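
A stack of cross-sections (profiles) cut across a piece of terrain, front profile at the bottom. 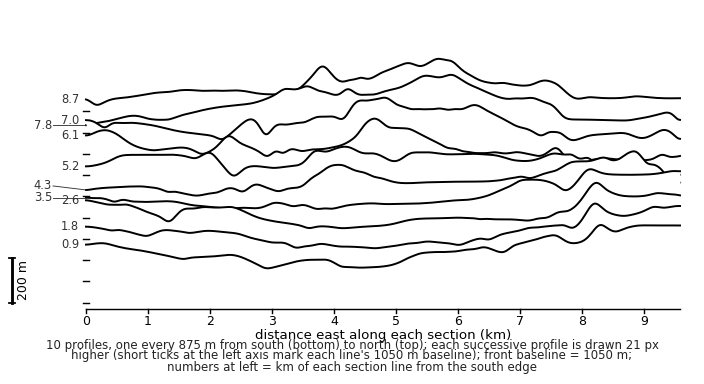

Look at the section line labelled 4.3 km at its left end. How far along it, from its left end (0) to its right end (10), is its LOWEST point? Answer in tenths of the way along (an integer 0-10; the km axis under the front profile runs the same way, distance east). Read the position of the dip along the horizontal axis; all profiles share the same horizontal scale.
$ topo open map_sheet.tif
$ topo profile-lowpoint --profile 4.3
2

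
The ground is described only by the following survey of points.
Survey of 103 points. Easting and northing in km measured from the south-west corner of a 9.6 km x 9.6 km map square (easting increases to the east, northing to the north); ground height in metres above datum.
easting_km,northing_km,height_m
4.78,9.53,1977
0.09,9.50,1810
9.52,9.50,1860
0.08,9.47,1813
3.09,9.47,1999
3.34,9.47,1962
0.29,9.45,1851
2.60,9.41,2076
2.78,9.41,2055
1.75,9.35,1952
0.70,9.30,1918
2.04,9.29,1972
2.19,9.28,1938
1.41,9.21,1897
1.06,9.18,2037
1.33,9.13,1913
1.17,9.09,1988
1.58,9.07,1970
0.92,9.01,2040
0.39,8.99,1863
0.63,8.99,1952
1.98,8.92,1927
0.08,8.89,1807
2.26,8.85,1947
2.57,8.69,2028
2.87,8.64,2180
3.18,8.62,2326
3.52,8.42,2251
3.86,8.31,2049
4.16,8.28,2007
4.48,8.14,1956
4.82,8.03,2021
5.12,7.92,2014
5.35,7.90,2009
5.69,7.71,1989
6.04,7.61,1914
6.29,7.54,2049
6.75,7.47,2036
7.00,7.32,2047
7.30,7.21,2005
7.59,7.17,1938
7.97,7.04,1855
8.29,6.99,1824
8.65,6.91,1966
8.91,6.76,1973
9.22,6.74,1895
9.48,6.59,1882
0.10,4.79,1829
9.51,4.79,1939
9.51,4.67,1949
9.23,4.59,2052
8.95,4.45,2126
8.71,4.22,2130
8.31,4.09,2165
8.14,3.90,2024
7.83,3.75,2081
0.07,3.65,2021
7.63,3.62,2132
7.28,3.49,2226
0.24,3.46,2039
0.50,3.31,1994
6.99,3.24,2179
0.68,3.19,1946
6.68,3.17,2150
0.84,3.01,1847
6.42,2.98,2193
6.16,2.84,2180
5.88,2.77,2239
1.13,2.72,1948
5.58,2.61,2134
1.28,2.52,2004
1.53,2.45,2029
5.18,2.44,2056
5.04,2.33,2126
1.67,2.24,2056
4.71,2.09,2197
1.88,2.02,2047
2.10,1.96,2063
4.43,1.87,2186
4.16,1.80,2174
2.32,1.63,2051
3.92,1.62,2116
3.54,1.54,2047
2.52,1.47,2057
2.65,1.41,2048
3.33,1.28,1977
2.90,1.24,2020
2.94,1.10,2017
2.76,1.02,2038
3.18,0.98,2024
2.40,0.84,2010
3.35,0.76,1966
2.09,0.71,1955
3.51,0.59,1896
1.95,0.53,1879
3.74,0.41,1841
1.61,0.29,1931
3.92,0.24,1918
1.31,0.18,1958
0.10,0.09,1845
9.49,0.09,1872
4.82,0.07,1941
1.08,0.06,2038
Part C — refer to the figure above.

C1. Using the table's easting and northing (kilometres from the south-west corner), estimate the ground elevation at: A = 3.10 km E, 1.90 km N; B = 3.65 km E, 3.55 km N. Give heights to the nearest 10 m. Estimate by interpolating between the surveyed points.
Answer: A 2060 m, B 2130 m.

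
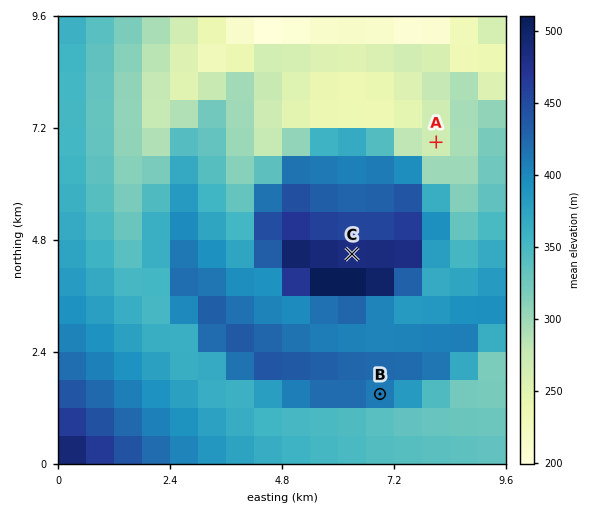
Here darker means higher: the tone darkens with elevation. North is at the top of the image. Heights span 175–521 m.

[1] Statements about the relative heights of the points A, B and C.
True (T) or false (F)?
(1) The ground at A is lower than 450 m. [T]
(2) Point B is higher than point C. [F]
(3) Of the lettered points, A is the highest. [F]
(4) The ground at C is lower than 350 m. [F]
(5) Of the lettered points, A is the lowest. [T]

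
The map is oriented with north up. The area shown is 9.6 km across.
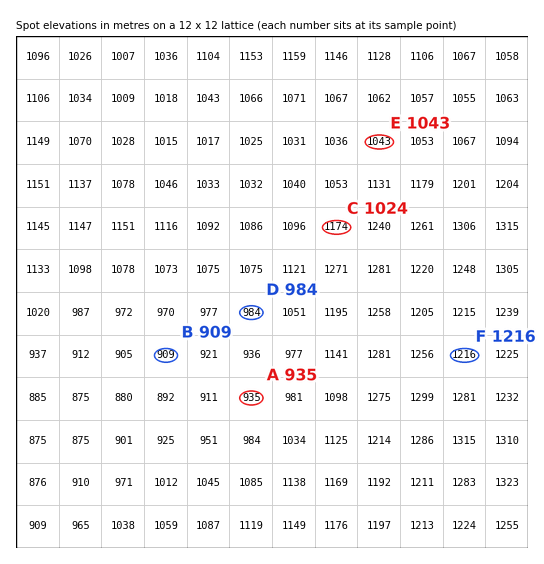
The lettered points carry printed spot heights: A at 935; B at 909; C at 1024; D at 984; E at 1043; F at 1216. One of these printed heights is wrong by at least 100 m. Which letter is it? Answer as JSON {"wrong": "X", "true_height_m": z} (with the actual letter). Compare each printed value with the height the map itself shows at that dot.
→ {"wrong": "C", "true_height_m": 1174}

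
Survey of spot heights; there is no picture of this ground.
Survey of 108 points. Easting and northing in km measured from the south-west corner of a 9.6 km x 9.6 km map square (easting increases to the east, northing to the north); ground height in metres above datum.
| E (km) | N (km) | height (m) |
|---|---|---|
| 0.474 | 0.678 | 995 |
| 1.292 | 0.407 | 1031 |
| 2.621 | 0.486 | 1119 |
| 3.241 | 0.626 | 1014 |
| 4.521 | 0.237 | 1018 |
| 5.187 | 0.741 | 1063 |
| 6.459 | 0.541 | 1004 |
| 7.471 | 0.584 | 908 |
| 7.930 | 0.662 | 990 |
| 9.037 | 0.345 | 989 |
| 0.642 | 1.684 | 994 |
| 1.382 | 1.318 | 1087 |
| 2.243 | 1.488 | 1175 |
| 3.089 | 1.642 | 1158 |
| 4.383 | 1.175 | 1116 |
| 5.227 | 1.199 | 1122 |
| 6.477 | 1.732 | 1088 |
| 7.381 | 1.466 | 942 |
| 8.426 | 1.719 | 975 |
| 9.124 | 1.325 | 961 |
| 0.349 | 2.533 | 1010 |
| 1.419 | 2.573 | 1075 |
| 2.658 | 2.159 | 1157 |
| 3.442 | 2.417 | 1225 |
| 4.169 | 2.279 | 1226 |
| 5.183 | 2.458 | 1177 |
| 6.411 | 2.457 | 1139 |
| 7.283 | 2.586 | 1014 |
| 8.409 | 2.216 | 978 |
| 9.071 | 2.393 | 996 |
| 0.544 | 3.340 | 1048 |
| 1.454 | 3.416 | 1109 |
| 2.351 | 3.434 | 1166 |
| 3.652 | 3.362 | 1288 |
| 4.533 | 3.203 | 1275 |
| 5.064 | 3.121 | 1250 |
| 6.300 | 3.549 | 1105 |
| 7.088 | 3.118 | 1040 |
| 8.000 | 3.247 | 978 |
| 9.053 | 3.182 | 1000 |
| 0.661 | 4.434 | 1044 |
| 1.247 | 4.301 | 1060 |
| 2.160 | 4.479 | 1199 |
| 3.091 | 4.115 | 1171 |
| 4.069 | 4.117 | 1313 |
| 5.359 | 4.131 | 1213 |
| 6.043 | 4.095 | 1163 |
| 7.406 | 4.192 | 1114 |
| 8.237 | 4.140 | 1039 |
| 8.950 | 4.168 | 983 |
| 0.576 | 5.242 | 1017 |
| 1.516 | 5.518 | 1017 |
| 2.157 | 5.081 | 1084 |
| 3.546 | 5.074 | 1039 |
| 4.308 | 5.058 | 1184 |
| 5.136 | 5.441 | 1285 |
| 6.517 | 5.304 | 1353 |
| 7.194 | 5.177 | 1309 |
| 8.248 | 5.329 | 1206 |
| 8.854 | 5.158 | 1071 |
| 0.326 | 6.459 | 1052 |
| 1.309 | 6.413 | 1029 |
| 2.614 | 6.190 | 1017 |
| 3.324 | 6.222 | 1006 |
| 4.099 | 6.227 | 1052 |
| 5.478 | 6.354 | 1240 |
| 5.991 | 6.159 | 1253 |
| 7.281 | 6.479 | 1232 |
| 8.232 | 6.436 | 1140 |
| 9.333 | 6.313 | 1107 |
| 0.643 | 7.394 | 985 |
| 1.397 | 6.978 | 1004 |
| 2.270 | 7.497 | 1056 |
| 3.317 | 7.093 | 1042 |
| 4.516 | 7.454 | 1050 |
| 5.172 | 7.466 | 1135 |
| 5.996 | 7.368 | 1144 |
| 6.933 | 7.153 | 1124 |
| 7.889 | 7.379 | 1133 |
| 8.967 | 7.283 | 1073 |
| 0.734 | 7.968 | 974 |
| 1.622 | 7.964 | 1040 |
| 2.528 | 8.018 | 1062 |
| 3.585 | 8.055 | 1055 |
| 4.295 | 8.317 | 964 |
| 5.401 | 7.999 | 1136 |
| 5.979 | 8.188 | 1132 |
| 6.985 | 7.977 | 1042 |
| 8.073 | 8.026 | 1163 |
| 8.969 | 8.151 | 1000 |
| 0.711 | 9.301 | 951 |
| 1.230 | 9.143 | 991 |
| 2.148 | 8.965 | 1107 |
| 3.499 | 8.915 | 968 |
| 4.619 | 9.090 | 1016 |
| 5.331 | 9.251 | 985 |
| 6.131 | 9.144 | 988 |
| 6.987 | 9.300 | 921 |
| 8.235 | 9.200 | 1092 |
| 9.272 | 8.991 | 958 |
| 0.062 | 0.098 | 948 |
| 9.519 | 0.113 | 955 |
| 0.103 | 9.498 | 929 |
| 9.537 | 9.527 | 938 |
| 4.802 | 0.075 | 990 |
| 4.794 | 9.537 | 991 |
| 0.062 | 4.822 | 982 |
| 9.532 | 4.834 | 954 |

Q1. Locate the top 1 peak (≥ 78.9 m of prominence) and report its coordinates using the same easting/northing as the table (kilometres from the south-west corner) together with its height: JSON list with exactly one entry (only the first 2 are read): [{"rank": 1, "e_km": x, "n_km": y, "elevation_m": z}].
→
[{"rank": 1, "e_km": 6.56, "n_km": 5.34, "elevation_m": 1354}]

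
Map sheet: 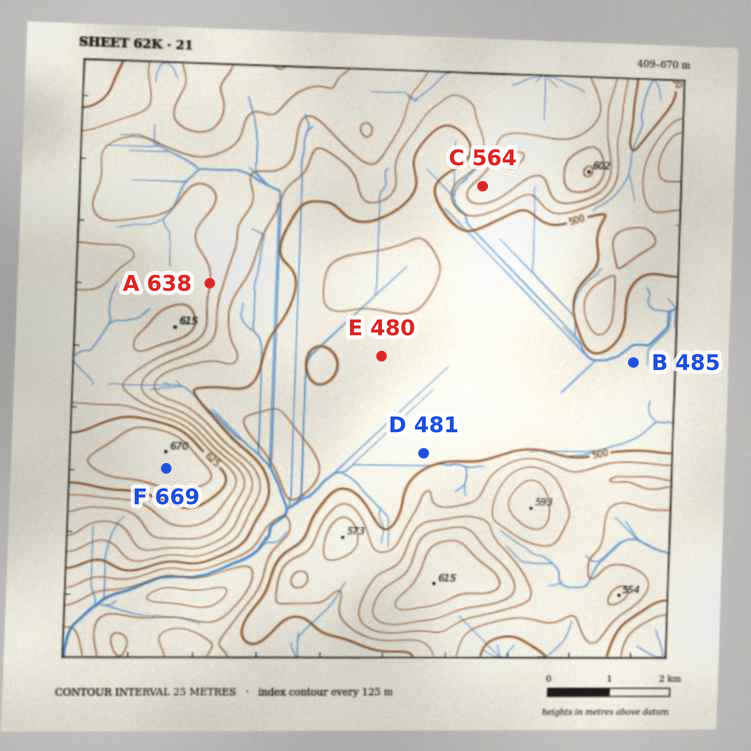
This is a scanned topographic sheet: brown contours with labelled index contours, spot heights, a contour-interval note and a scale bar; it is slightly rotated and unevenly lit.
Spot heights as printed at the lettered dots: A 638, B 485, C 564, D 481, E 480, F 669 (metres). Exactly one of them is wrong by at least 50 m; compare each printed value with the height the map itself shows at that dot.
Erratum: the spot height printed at A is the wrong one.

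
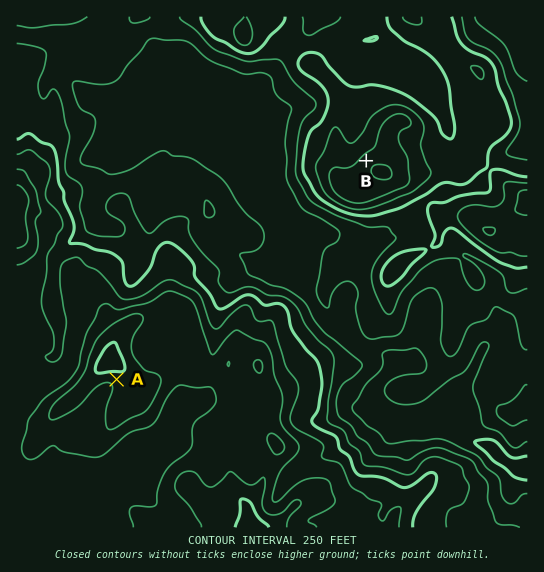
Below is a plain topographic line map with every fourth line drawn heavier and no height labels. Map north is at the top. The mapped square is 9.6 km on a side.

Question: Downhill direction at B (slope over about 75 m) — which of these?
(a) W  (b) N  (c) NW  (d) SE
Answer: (c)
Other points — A SW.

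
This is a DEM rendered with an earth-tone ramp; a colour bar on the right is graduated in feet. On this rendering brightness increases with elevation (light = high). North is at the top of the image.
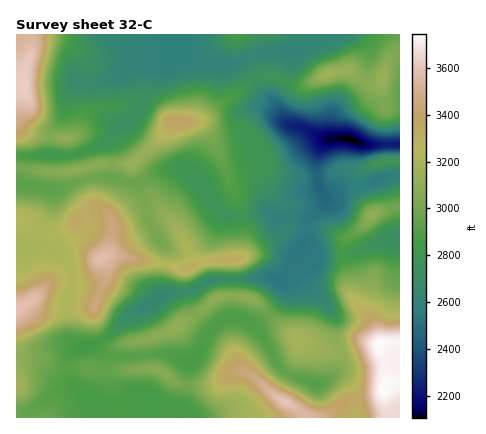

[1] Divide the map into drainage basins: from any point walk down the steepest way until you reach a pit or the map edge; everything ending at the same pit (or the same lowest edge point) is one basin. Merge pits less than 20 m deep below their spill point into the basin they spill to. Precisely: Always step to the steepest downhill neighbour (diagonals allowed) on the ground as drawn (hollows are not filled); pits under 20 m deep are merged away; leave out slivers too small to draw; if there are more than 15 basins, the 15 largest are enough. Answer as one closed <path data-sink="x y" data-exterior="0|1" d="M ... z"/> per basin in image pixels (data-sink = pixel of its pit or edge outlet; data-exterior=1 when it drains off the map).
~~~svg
<path data-sink="350 140" data-exterior="0" d="M400 34l-2 12-8 10-8 24-2 2-14 0-16-11-20 2-30 13-10-2-18-8-8 0-12 5-48 38-12 3-20 0-22 27-22 16-30-1-24 6-4-26-4-6-36-5-6-4-8-9 0 298 384 0 0-76-20 2-7-20-21-26-3-8 0-16-6-26 1-8 14-9 14-17 28-8z"/><path data-sink="176 34" data-exterior="1" d="M398 34l-366 0 0 16-7 18 0 18-9 2 0 32 8 9 6 4 36 5 4 6 4 26 24-6 30 1 22-16 22-27 20 0 12-3 48-38 12-5 8 0 18 8 10 2 30-13 20-2 16 11 14 0 2-2 8-24 8-10z"/><path data-sink="150 304" data-exterior="0" d="M118 255l-12 0-5 3 4 8 1 10-12 30 0 12 4 16 5 8 5 5 38-7 20-7 36-22 12-11 16-4 0-37-24 2-20 8-4 0z"/><path data-sink="400 238" data-exterior="1" d="M400 206l-28 8-14 17-14 9-1 6 6 28 1 20 23 30 7 20 20-2z"/>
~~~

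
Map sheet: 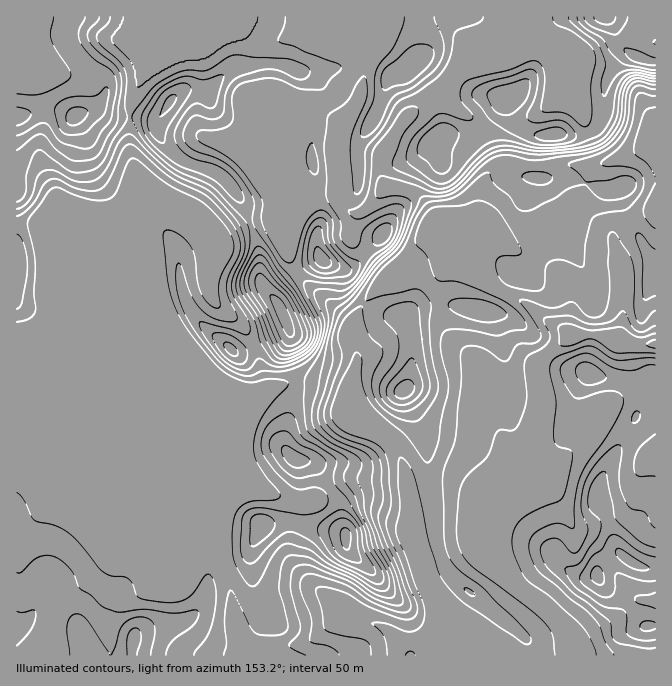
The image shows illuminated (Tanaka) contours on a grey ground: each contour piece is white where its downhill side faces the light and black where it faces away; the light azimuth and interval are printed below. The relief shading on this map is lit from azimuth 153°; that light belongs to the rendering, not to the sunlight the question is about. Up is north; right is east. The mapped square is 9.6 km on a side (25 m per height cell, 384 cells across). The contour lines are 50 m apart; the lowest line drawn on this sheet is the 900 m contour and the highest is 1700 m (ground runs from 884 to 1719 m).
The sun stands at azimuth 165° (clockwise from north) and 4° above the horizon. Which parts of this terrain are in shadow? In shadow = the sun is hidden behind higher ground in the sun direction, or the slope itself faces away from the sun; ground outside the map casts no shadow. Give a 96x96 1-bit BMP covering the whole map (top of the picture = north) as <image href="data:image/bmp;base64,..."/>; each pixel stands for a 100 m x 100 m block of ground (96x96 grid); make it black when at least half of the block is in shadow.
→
<image width="96" height="96" href="data:image/bmp;base64,Qk2+BAAAAAAAAD4AAAAoAAAAYAAAAGAAAAABAAEAAAAAAIAEAAATCwAAEwsAAAIAAAAAAAAA////AAAAAAAAAQAAB/wAAAAAAAAAP4AAB//wAAAAAAAAf4AAAD/8AAAAAAAAf8AAAA/+AAAEAAAAd+AAAA/8AAAOAHgAZ/8AAAf4AAA8AB8B5//gAAfwAAB8AA/B///wAAfgAAD4AA/B///wAAeAGAH4AA/h///4AAAAOAfwAA7w///4AAAAMB/wAAD4///4AAAAMD/gAAD////4AAABoH/AHgD/n//4AAAHwH+APwP/n//4AAAPwP+APw//H//4AAAPwP8Af7//H//wwAAPwP4H////H/+A4AAPwPwf////P/gB4AGPgPgf///+P+AB8A//AHAf///+P8AB///+AGA///5+P4AB///8AEA///5+PwAB///4AAA///x8PgAB///4AAA//fw4PgAB///wAAA///8wPAAB/w/wAAA///8AOAAB/g/gAAA///8AOAAB/AfAAAA///8AMAAD+AOAAAA///8AIAAD+B/8AAA///YAAAAD8H//AAAf//AAAAAD////AAAf/+AAAAAD////AAAf/+AAAAAD///+AAAf/+AAAAAD///+AAAP/+AAAAAD///8AAAH//AAAAAD///4AAAH//gAAAAD///4AAAH//wAAAAD///wAAAH//gAAAADv//xgAAH//AAAAADv//n4AAH8AAAAAADH//v8AAHwB4AAAAAD/jP8AAHh/8AAAAAAAAP8AAH//8AAAAAAAAP8AAH//8AAAAAAAAP4AAH//8AAAAB4AAP4AAB//8AAAAD8AAP4AAA//4AAAAH8AAPwAAB//4AAAAP8BAPwAAH//gAAAAf4DwPgAAP/HAAAAA/wHwP4AA8eDAAAAA/gPwP8B/4MAgAAAA/gfwP/f/wAAwAAAA/A/gP///gAAwAAAB/x/AP///AAAwAAAB//+AH//+AAA4AAAF//+AD+/8wAB8AAAN//+Bh8/94AA8AAAN///Pw8/74AA8AAAP////wb/7wAAOAAAP////4D/zgAAGAAAP////4D/zAAAOAAAP////+A/gAAAeAAAP/////A+AAAA8AAAf/////gYAAAA4AAAf/////gAAAAAYAAAf/////wAAAAAAAAAfz///f8AAAAAAAAAXh///P8AAAAAAAAAAB/v/P4AAAAeAAAAAB/v/PwAAAA/gAAAAD/flPAAD///wAAAAP/fAPAAD///4AAAB/+fAPwAAAA/4AAAD/+fBn8AAAAP4AAAD/+fBh+AAAADwAAAH/8fBg/AAAABAAAAD/8fBw/wAH/AAAAAB/8/h4f/gP/gAAADg/4/h4f/gP/gDDwHwD4/h8f/AP/gD/8HwD49g8f+AH/gD/+H4Dw5A+P8AH/AD/+H8Bw4A8H//n/gD//H/8AwA8D//z5wD//H/8AAA+B//75wD//3/+AAAfgH//x4D/////gH4f4D//hwD/////////8D//hwEf/////////D//hw8f/////////j//Bh8ef////////j//AB4ef/////+P/j/+AB4ePf////8P/h/+AAweAf//+fwP+A/8AAA="/>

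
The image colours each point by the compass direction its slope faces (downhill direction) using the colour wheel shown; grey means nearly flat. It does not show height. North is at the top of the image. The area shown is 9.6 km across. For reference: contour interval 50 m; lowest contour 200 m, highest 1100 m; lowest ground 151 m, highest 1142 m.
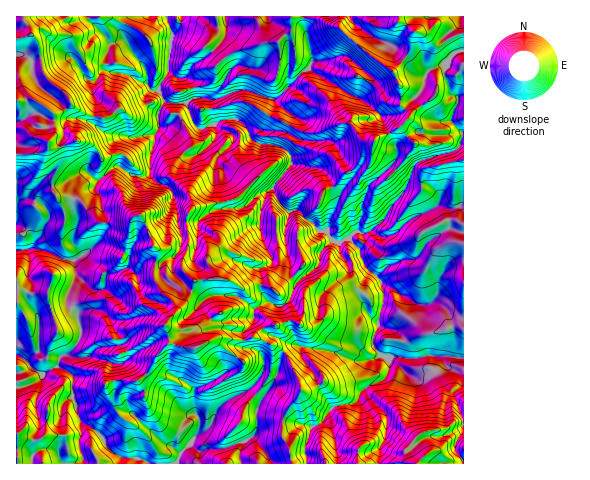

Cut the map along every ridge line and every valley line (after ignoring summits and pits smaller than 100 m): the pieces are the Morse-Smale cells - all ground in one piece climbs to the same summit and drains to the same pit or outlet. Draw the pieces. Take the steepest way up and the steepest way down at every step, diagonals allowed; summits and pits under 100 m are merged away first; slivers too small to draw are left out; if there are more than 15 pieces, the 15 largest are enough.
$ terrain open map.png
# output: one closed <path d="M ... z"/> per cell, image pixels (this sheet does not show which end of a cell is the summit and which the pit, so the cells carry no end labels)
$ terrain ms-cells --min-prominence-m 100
<path d="M463 16l-159 0-1 8 9 38-4 8-6 2-24 26-5 1 0 7-11 20-3 3-12 1 6 11 7 3 20 3 11 10 0 8-18 23 5 14 12 10 4-2 5 1 20 20 7 0 8 10 7 1 8-3 11 11 6 17 15 14 3 21-11 42 8 12 5 2 14-1 14 2 12-3 38 1 0-150-17 1-9-2 2-10-8-8-5-3-13 1-7-1 6-17 5-6 36-11 4-3 6-10z"/><path d="M215 124l2 9-3 6-12 12-8 5-5-1-16-19-11-6-3-4-4 8 0 9-5 14 0 16-3 3-14 0-11-8-6-2-18 14-10-8-6 2-8 14-1 9 8 3 18 22 28 0 9-6 5 0 7 13 5 16 4 5-3 28 8 15 6 4 7 9 0 8-10 11 4 9 0 9-13 13-5 12-10 11-14 5-5 5-8 14 0 4-14 12-6 11 7 5 5 11 10 9 10 3 17 1 5 5 27 0 7-12 11-13 18-14 8-18 13-9 17-8 11 12 16-25 5-21 11-10 6-1 32 6 27 10 8 0 15-5-7-12 11-42 0-12-5-12-13-11-5-12-17 4-4-6-1-10-6-3-13 12-2 13-19 16-4-1-5-6 0-11-4-18 1-21-22 0-5-4 6-27-10 4-13 10-11 1-2-1-7-24 1-12-7-10 0-3 15-14 1-8z"/><path d="M302 16l-214 1 22 26-3 10 1 17-5 1-11 13 0 7 3 8-2 24 15 11 21 3 25-2 5-9 3 4 11 6 19 20 10-5 12-12 3-6-2-9 6 5 8 3 4 4 0 5-15 14-1 6 7 10-1 12 7 24 2 1 11-1 13-10 10-4-6 27 5 4 22 0-1 21 4 18 0 11 8 7 20-16 2-13 12-13-6-8-7 0-20-20-5-1-4 2-12-10-5-14 18-23 0-8-11-10-20-3-7-3-6-11 12-1 3-3 11-20 0-7 5-1 24-26 6-2 4-8z"/><path d="M88 16l-72 1 0 136 24-1 6-2 3-4 8 18 0 7-5 8 0 8 7 11 14-1 5-18 6-7 4 0 10 8 18-14 6 2 11 8 14 0 3-3 0-16 5-14-1-8-15 2-26-2-10-3-10-9 2-24-3-8 0-7 11-13 5-1-1-17 3-10z"/><path d="M75 198l-2 1 0 11 4 8 0 9-5 15 9 14-7 4 2 18-9 16-1 7 11 13 13-5 14 3 16 25-2 8-22 3-12 10-22-2-5 11 16 9-1 21 5 8 3 16 15 8 5-10 14-12 0-4 8-14 5-5 14-5 10-11 5-12 13-13 0-9-4-9 11-14-4-10-10-8-8-15 3-28-4-5-5-16-7-13-5 0-9 6-28 0-17-20z"/><path d="M433 356l-19 3-14-2-11 1 0 12-6 10-16 7-13 16-22 5-11 15-10 4-6 18 1 18 157 1 1-106z"/><path d="M298 345l-6 1-11 10-5 21-20 34 0 20-3 6 11 14 7 13 35 0-1-19 6-18 10-4 11-15 25-7 3-8 7-6 16-7 6-10 0-10-7-4-17 5-8 0-22-9z"/><path d="M34 248l-18 3 0 104 9 4 7 9 11 6 13-7 3-9 9-4 6-6 6-11 1-7-3-16-12-13 1-7 9-16-2-16z"/><path d="M60 367l-8 1-19 16-17 4 0 45 8 5 10 3 6-1 6-5 18 0 4 18 3 3 7 2 13-2 3-2-3-7 0-13 3-4-14-9-3-16-5-8 1-21z"/><path d="M249 390l-17 8-13 9-8 18-12 9-17 18-6 12 94-1-6-12-11-14 3-6 0-20 4-11z"/><path d="M48 146l-2 4-6 2-24 2 0 49 9-4 13 3 11 12 0 6-17 28 42 13 7-6-9-13 5-15-4-28-5-2-9 1-6-6-1-13 5-8 0-7z"/><path d="M95 430l-4 4 0 13 3 7-12 4-8-1-6-4-4-18-18 0-6 5-6 1-10-3-7-4-1 29 132 0-5-4-17-1-10-3-10-9-5-11z"/><path d="M463 138l-5 10-4 3-36 11-5 6-6 17 7 1 13-1 5 3 8 8-2 10 9 2 16-2z"/><path d="M94 309l-10 1-6 4 3 20-7 14-8 8 18 2 12-10 19-2 5-3 0-6-12-21-4-4z"/><path d="M29 199l-8 1-5 4 1 46 15-2 17-28-3-11-6-6z"/>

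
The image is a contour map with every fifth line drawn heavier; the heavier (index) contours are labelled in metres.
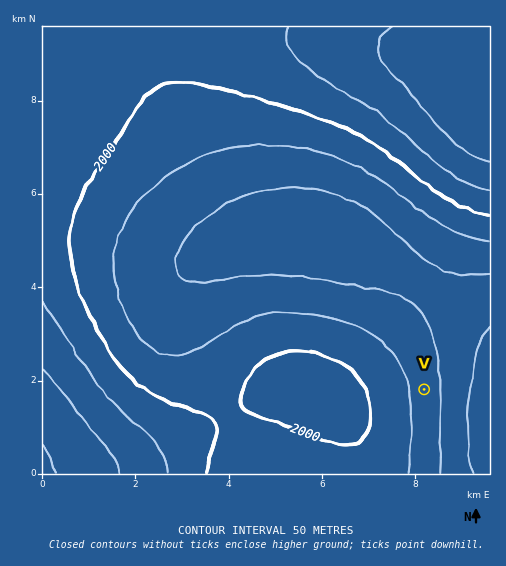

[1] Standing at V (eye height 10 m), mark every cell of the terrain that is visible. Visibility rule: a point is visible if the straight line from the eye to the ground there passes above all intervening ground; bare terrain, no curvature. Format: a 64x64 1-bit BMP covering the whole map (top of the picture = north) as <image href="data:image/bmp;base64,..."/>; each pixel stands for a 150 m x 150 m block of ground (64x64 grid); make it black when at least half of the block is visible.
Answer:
<image width="64" height="64" href="data:image/bmp;base64,Qk0+AgAAAAAAAD4AAAAoAAAAQAAAAEAAAAABAAEAAAAAAAACAAATCwAAEwsAAAIAAAAAAAAA////AAAAAAAAAAAAAAAD/wAAAAAAAAP/AAAAAAAAB/8AAAAAAAAH/wAAAAAAAA//AAAAAAAAH/8AAAAAAAAf/wAAAAAAAD//AAAAAAAAP/8AAAAAAAB//wAAAAAAAH//AAAAAAAAf/8AAAAAAAB//wAAAAAAAH//AAAAAAAAP/8AAAAAAAAf/wAAAAAAAA//AAAAAAAAB/8AAAAAAAAD/wAAAAAAAAP/AAAAAAAAA/8AAAAAAAAD/wAAAAAAAAP/AAAAAAAAA/8AAAAAAAAH/wAAAAAAAAf/AAAAAAAAB/8AAAAAAAAH/wAAAAAAAA//AAAAAAAAD/8AAAAAAAAf/wAAAAAAAB//AAAAAAAAP/8AAAAAAAA//wAAAAAAAH//AAAAAAAA//8AAAAAAAD//wAAAAAAAf//AAAAAAAD//8AAAAAAAf//wAAAAAAD///AAAAAAAf//8AAAAAAD///wAAAAAAf///AAAAAAH///8AAAAAA////wAAAAAH////AAAAAB////8AAAAAP////wAAAAD////8AAAAAf////AAAAAD////wAAAAAf///8AAAAAD////gAAAAAf///8AAAAAD////gAAAAAf///4AAAAAD///+AAAAAAD//+AAAAAAAAAAAAAAAAAAAAAAAAAAAAAAAAAAAAAAAAAAAAAAAAAAAAAAAAA=="/>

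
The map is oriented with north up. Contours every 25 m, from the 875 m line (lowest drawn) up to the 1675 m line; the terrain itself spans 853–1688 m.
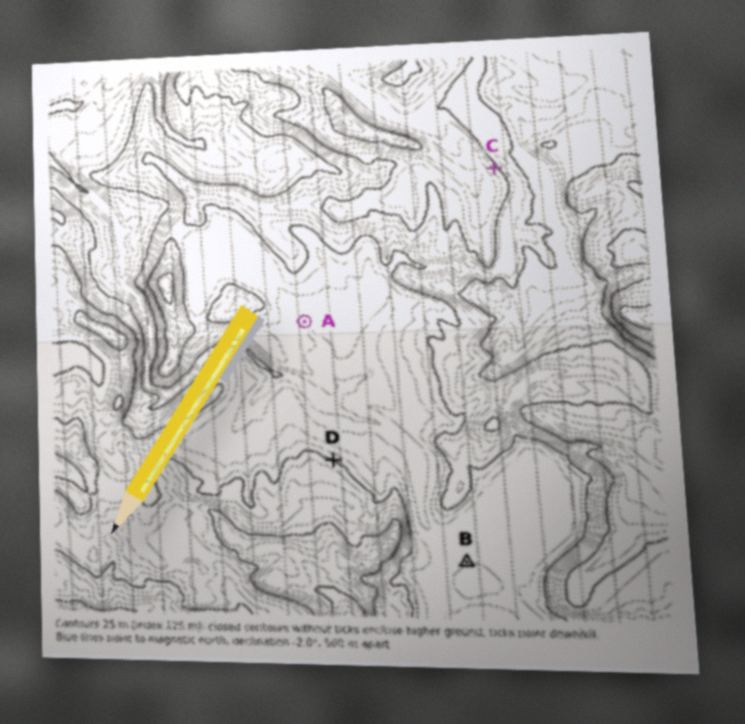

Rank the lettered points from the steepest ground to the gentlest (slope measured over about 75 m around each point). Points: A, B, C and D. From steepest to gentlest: C D B A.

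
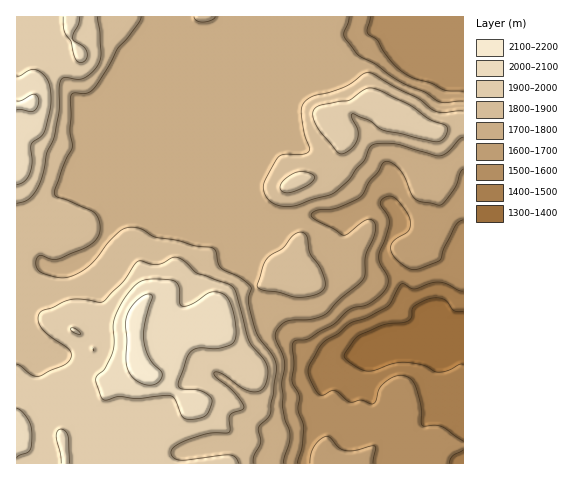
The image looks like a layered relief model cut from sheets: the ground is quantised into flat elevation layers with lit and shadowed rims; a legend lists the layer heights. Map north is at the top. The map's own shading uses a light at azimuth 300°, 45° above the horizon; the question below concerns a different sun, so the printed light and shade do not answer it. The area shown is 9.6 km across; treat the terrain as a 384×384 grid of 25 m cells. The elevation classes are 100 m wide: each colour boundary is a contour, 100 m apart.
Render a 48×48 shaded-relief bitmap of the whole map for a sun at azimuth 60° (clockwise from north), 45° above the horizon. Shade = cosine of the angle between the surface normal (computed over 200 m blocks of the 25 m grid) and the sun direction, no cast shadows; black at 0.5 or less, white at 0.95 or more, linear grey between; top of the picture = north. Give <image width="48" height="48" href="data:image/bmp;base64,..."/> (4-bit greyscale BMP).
<image width="48" height="48" href="data:image/bmp;base64,Qk32BAAAAAAAAHYAAAAoAAAAMAAAADAAAAABAAQAAAAAAIAEAAATCwAAEwsAABAAAAAAAAAAAAAAABEREQAiIiIAMzMzAERERABVVVUAZmZmAHd3dwCIiIgAmZmZAKqqqgC7u7sAzMzMAN3d3QDu7u4A////AHiGSKqHdniHd3d4m7qJqoVZqYiYiYd4d3iVSLmHdniHd3eIiZmZq5ZpmHiJmYd3d4mVWah3d3d2Zmd2Z6upu7h4mHeImYd3iKuVaqh3d3dlVVVVebqpvLl4mHh4mYd4mbuniYd3d3dlMzRXmYiKvLl4mYiHiJiJmbuXiHZnZVZkIkaJl3ib3bmIqoh2aJqYiKqHd2VFVDRDI2iqmZms3LqYqohkWKuXd5mHdlQ1VCIjV4m7unWM3MyomYhkabuWd5mHZlRGUxFHmZq7lSSt3cyomZhlesuXd7qHZmVWQQOKqqqoQjfN3cuYmal2eruYd6l3dlRVMCi7qql0M2re7cqpmqmHiaqYd5h3ZTJmIErKiZdDRpzv7amZiZiIiZmYdndlQgOHIFu5eHVEaM7u64eHeId3iIiHZXZTEDemEFq4d3ZWe+7suFZlaHZ3d3d3ZmVDJIqUAFqpd3Zmnf7JhUVVZ1VmVXd3Z2VFV6qEAFqph3Zmrv2XZEVWdkRVV4iGVWZneJmFEEmpiHZXv/t2VEVnhkRWeYh0IneHeImGMTeZmYZp39llRFVohlVomGZCEJmIiImGQzaau6h63shVRFZ5l2aJpkRCELqZmIiHUzaaq7mrzbdURWiqmHictTRCEbuYh3d3U0eZmrq8y5U0Z4m7mInNkiRDNLqHd3dmVFiYiru8unU1eZq7l4vbMDZmd6l2Z3dmVGmYirqruXVWeJqqh4q3E3iIiKl1Zmd2VXqpm7qqqHZmVpqqh3moVoiImallZniIZpqqqqmZh3d2Zpu6l2mqh2ZomZh2eImZiJqqmYh3d3d3d5u6l2i7lkRXmXeHiZmZmYiZh3d3d3d1VomYd2i8hSNXiGiYiZmZmHd3Znd3d3YwE1VEVnm5YgNXiGiZmZmZl2eHd4d3d3QAE0Q0VnmXMBRniGiqmZmZhniHeHd3d2IBRmZmd4mGMSVniImqqZiHd3d3d3d3d2MjRniHeJiHQTZ3iau7qYd3d3d3d3d3d2VEV4mHiYiHMkZnibvLqXiYd3d3d3d3dlVVaJh2Z4mWM0RFeKuqqZqYd3d3d3d3dlVniXUyRol0IiEUeJiKqqqXd3d3d3d3dlV4l0IAN6lSEAAmiWaLy7qHd3d3d3d3dlZ5hRACaqcxESR5qVaby7l3d3d3d3d3d2Z5hAAVmoUzNXq7ulaczLh3d3d3d3d3d2Z5gwBIqWVVab3bmXet3ad3d3d3d3d3d3d4dCNomGVorN7rmXi962V4d3d3d3d3d3d3dlZ3d2ebzd7sqWe9xzWJh3d3d3d3d3d3d3iHZVe97tzLqmisoyaJl3d3d3d3d3d3d3d3dlje7cqZmHiqY0eamHd3d3d3d3d3d3d3dnre25iIiIiYU1m7qHd3d3d3d3d3d3ZmeKzMqYh3iHeHVHrMmId3d3d3d3d3d2Vnisy6mHd3d3d2VYvKiIh3d3Znd3d3d3Vpq7qZiHd3d3d2Vou5eJh3dkRWZmZ3d3Z5mqmIiHd3eHd2Vou4Z4mIZBJFVVeHd3Z4iamYiHd3iA=="/>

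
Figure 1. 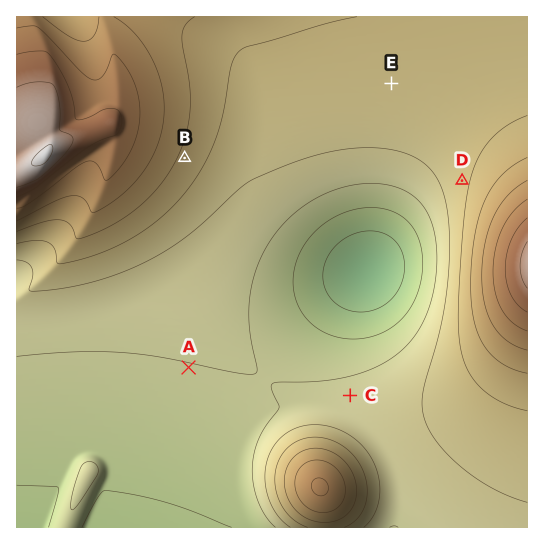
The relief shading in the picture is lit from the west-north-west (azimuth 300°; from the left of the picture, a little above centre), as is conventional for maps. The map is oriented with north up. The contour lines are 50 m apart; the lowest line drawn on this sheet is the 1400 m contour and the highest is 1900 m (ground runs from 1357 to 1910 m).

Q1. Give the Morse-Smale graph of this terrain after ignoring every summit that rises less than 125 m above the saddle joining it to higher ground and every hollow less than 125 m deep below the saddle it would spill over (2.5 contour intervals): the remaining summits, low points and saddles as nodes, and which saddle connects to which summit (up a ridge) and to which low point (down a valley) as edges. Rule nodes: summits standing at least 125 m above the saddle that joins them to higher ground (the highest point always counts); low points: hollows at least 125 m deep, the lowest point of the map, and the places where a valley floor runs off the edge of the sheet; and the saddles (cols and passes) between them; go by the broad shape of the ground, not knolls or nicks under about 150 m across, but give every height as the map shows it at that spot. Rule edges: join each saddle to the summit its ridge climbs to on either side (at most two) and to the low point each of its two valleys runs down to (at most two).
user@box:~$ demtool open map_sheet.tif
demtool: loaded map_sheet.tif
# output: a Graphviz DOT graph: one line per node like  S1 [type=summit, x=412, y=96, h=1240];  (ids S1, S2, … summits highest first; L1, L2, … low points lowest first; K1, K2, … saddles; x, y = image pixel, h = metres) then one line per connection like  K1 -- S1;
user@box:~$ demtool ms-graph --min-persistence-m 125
graph terrain {
  S1 [type=summit, x=46, y=154, h=1910];
  S2 [type=summit, x=527, y=265, h=1869];
  S3 [type=summit, x=319, y=487, h=1757];
  L1 [type=low, x=366, y=271, h=1357];
  K1 [type=saddle, x=383, y=450, h=1527];
  K2 [type=saddle, x=263, y=378, h=1500];
  K1 -- S2;
  K1 -- S3;
  K1 -- L1;
  K2 -- S1;
  K2 -- S3;
  K2 -- L1;
}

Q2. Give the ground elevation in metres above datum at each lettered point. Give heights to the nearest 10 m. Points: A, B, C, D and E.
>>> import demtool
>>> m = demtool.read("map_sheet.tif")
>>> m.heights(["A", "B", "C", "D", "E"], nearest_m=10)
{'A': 1500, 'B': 1640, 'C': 1510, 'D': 1590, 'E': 1580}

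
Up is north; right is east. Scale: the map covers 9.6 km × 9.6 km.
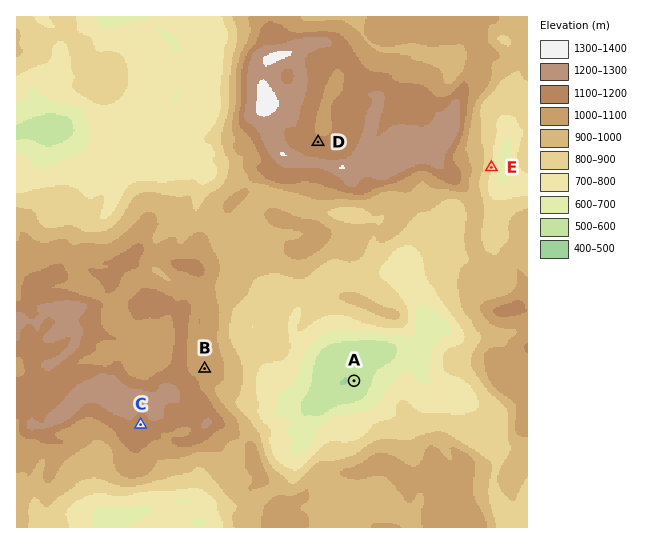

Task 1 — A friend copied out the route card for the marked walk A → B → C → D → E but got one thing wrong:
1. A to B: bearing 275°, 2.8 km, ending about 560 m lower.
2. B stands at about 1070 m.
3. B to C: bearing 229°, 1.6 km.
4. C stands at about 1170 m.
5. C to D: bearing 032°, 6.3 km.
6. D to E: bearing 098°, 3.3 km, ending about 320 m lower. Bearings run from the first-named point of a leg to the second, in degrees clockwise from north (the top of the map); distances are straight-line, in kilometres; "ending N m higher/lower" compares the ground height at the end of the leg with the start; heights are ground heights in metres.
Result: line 1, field sense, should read higher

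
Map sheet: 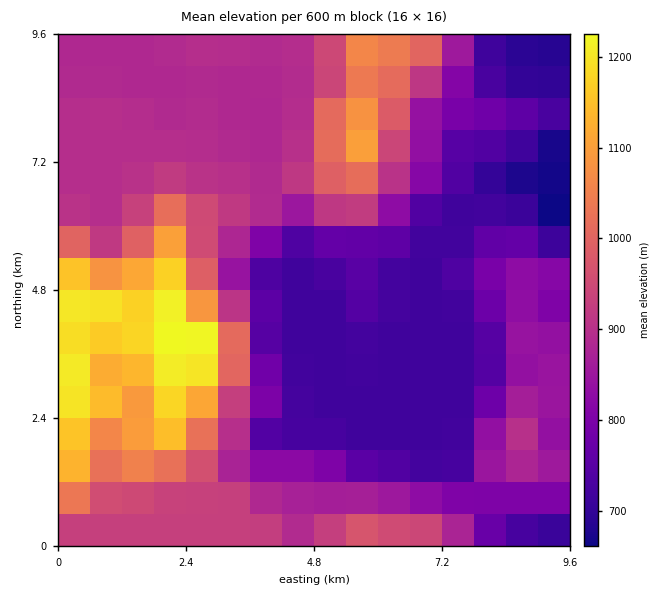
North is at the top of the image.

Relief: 630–1250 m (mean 880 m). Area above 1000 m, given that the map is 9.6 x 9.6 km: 16.6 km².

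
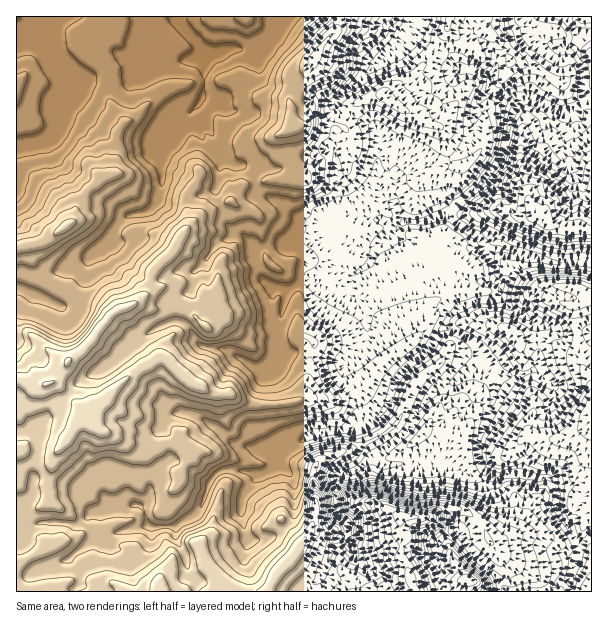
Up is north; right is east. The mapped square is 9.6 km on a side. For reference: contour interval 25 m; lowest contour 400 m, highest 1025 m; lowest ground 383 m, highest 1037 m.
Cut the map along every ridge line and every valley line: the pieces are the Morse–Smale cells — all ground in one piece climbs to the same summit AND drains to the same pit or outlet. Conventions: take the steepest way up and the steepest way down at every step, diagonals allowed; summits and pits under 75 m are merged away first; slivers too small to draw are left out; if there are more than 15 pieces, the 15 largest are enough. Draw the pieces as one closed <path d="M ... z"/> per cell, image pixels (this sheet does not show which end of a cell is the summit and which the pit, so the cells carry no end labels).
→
<path d="M591 16l-174 0-5 13-8 10-64 57-6 8 4 10-4 39 2 27 4 14 0 12 3 6 7 4 33 4 15 8-20 19-25-1-12-11-18-11-15-2-14-8-10-10-23-10-7-12-12 4-7 6-4 8-11 6 4 6 4 13 6 7 8 2 6 6 12 36 9 8 19 6-10 36 0 29 10 0 15-5 36 11 12-1 11-12 5-10 0-15-11-25 6 2 45-8 43-14 14 0 12 4 18-2 6 4 0 9-5 5-25 4-14 8-8 8-16 27-32 29-6 10-6 20-6 9-16 12 13 28-23 17-12 4-7 5-1 28 2 8 10 9 0 10-14 8-6 21-9 16-12 11 1 2 284-1 0-52-2-1-12 8-22-37 2-12-6-17-3-2-13 0-14-4-28 1-8-3-5-5-3-8 2-22 13-35 1-25 28-3 9-2 5-9 2-25-2-12-2-3 14 3 12 8 32-2 0-71-43 1-10-4-24-4-15-6-11 4-12-17-18-11-9-9 4-8 30-27 15-19 7-20 6-28 10-15 9 0 27 14 12 0 5-2 12-12 5 3z"/><path d="M221 206l-24 12-13 13-10 20-22 19-4 21-11 11-17 6-9 6-12-12-18-8-12 12-7 1-15-7-17-5-9-6-5 1 1 245 3 0 7-9 11-3 30 0 9 3 15-14 15-1 6-3 12 0 6-3 12 0 7-7 1-18 19-21-4-9 0-13-3-6 0-9 5-8 14-2 19 6 15 9 15 15 20 4 10 6 18 0 33-18 41-6 18-6 11-9 6-9 6-20 6-10 32-29 16-27 8-8 14-8 10-2 12 0 8-7 0-9-6-4-18 2-12-4-14 0-43 14-50 8 10 23 0 15-5 10-11 12-12 1-36-11-15 5-10 0 0-29 10-36-16-4-12-10-12-36-6-6-8-2-6-7-4-13z"/><path d="M365 426l-53 8-34 19 0 8 16 19 1 33-5 11-14 11-12 5-15 0-5-12-3-12 0-13 3-9 14-20-24-5-13 1-10 10-9 26-8 11-12 5-5 4-25 2-5-4-6 4-25 4-14 6-6 0-19 14-7 6 10 12 0 12-6 9 232 1 13-13 9-16 6-21 14-8 0-10-10-9-2-8 1-28 7-5 12-4 23-17z"/><path d="M177 16l-160 0-1 22 20-1 18 26 13 14 6 13 50 38 21 10 20 0 0 3-4 12 2 23 2 2 13 3 20 13 6 0 12-6 2 12 5 5 9-5 4-8 7-6 10-2 2-4-1-4-10-10-7 0-8-5-18-30-6-18-5-6 0-5 4-5 22 1 20-8 13-16 0-14-6-8-12-3-12 0-9 5-12 0-21-24z"/><path d="M72 90l-11 17-5 24-14 11-26 5 0 99 5 1 9-3 1 14 11 17 12 8 14 3 12 8 6-19 2-14 21-19 5-12 7-9 7-5 21-5 9-10 4-12-2-36 4-15-20 0-21-10z"/><path d="M182 412l-14 2-4 3-1 14 3 6 0 13 4 9-19 21-1 18-7 7-12 0-6 3-12 0-6 3-15 1-15 14-9-3-30 0-11 3-7 9-4 1 1 56 57 0 6-10 0-12-10-12 7-6 13-11 26-9 25-4 6-4 5 4 25-2 5-4 12-5 8-11 6-20 6-10 13-7 31 5-14 20-3 9 0 13 8 24 15 0 9-4 17-12 5-11 0-25-3-11-14-16 0-8-17-1-10-6-17-2-27-23z"/><path d="M587 98l-12 12-5 2-16-2-23-12-9 0-8 12-4 12-4 19-7 20-15 19-34 33 9 11 18 11 12 17 11-4 15 6 24 4 10 4 43-2 0-158z"/><path d="M539 324l-4 0 3 14 0 21-4 10-19 7-21 1-1 25-13 35-2 22 3 8 5 5 8 3 28-1 14 4 13 0 9 19-2 12 23 38 13-10 0-204-32 1z"/><path d="M416 16l-76 1-3 12-15 16-9 18-18 15-6 14 0 42 3 9 0 13 10 23-20 2-13-1-15 3 7 11 23 10 10 10 14 8 15 2 34 23 21 0 20-19-15-8-8 0-6-3-15 0-11-5-3-6 0-12-4-14-2-31 4-35-4-10 8-10 62-55 11-16z"/><path d="M339 16l-63 0 0 8-5 11-18 18 5 7 0 14-5 7-13 11-15 6-22-1-3 2-1 8 5 6 7 21 13 22 6 7 6 3 7 0 10 10 2 6 14-2 13 1 20-2-10-23 0-13-3-9 0-42 6-14 18-15 9-18 15-16 3-6z"/><path d="M162 176l-4 25-12 11-14 2-9 4-9 12-5 12-21 19-2 14-6 18 19 9 11 12 27-12 11-11 4-21 22-19 10-20 13-13 23-12-5-18-3 4-15 2-17-12z"/><path d="M36 37l-20 2 1 107 25-4 14-11 5-24 12-18-6-12-13-14z"/><path d="M275 16l-96 0-1 2 8 12 21 24 12 0 9-5 12 0 6 3 8 0 4-3 13-14 5-11z"/><path d="M30 244l-14 4 0 40 46 19 7-1 10-10 0-3-11-7-23-8-14-20z"/>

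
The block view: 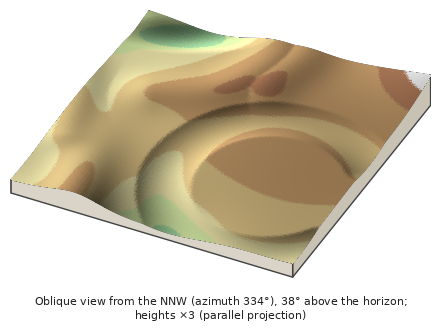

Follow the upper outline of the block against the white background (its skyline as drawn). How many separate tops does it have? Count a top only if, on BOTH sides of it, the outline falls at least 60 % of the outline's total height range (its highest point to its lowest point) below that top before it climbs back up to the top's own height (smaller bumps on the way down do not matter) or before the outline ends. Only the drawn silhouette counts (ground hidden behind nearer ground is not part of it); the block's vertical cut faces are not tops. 0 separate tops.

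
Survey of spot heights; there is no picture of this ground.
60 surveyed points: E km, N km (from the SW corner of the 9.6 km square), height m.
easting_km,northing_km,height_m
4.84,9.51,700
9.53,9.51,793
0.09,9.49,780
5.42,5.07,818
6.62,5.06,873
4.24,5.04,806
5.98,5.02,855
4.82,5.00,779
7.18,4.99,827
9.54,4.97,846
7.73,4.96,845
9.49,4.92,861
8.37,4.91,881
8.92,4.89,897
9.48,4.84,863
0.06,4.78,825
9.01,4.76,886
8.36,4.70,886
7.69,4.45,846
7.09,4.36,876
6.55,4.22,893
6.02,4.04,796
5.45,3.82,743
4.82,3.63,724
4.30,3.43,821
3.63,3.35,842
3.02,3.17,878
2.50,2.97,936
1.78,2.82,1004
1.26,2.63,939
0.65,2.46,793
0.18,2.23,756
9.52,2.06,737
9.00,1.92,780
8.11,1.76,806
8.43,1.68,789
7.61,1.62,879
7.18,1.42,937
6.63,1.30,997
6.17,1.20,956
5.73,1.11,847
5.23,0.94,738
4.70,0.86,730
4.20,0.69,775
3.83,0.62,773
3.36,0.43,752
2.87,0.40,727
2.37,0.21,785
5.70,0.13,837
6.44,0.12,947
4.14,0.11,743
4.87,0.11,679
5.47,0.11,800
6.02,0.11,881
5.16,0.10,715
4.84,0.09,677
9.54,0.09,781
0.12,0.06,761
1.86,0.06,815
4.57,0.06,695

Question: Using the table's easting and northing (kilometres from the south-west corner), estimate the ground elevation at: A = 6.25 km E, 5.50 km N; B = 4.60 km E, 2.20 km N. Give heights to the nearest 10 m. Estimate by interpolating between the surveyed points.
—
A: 850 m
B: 750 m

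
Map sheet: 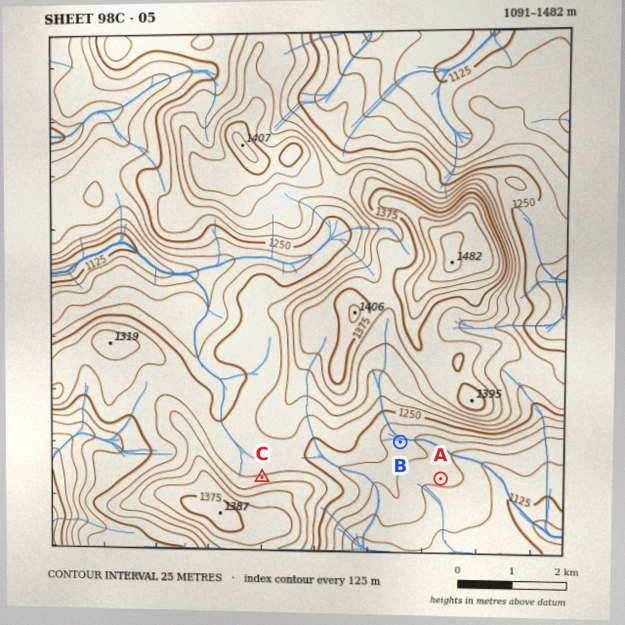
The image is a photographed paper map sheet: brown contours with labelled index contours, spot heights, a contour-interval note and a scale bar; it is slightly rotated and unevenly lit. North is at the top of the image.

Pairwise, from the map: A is below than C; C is above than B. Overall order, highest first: C B A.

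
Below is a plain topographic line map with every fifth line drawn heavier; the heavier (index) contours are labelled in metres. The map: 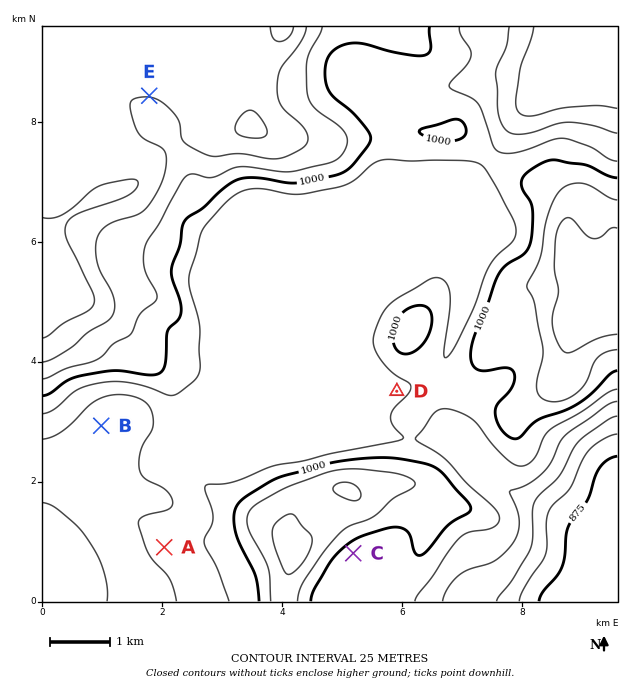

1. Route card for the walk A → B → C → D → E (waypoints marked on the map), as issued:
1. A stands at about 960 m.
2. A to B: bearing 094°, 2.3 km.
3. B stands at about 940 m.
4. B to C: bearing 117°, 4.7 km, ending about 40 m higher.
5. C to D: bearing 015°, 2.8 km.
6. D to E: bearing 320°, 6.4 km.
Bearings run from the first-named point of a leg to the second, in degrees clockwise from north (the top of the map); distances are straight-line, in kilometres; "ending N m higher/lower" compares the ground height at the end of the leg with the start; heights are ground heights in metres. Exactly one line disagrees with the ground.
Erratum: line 2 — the bearing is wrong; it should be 333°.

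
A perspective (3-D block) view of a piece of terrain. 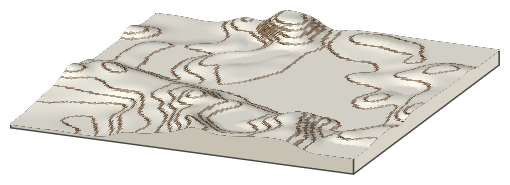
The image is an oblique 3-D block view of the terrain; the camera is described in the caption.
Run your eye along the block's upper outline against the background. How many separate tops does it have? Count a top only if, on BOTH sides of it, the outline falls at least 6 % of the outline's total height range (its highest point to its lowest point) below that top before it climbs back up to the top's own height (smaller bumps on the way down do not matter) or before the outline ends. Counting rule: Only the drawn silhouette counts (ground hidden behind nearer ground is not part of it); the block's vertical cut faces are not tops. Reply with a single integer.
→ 2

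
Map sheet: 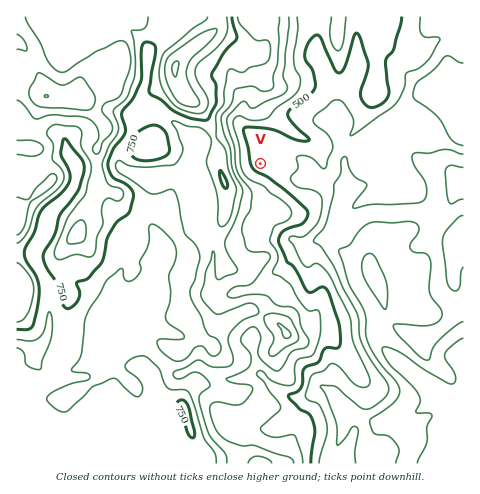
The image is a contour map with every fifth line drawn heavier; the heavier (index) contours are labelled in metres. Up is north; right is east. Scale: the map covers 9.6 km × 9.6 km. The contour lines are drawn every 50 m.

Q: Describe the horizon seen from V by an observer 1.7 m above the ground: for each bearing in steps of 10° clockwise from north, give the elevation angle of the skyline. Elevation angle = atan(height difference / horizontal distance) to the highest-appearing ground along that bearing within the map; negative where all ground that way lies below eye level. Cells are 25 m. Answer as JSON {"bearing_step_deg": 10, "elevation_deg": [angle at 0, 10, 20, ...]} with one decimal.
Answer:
{"bearing_step_deg": 10, "elevation_deg": [6.1, 5.7, 3.9, 2.4, 2.1, 1.6, 1.1, 0.3, -0.7, -1.1, -1.2, -0.5, -0.9, 0.1, 2.1, 4.2, 5.7, 7.4, 8.7, 9.7, 10.8, 12.6, 15.2, 17.2, 18.2, 18.2, 17.8, 17.5, 16.8, 15.2, 12.4, 11.0, 10.3, 8.0, 7.2, 6.2]}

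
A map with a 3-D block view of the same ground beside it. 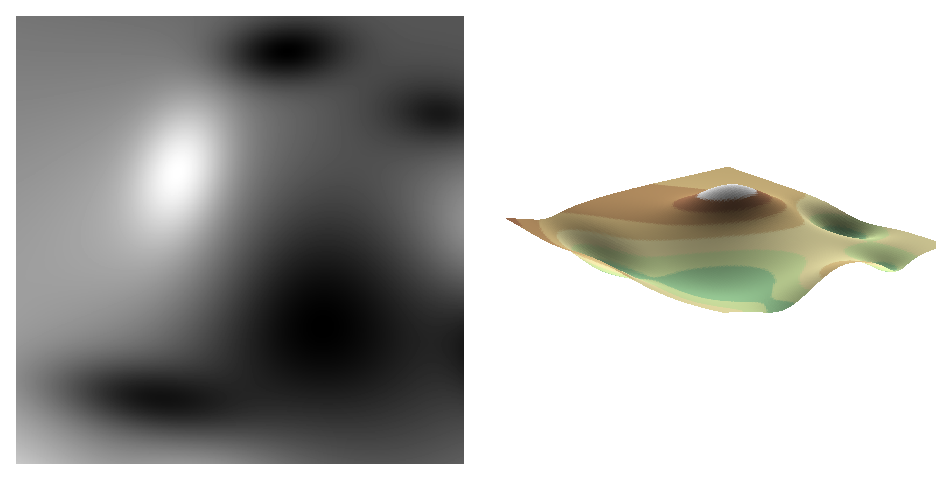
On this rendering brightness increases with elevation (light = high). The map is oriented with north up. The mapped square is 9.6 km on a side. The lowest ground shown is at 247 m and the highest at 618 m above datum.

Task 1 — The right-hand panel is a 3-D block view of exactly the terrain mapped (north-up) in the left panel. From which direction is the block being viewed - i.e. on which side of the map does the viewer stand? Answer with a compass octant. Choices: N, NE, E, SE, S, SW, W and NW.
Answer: SE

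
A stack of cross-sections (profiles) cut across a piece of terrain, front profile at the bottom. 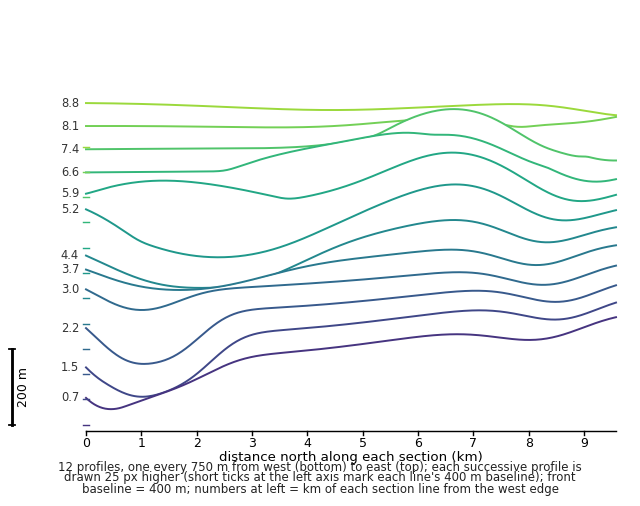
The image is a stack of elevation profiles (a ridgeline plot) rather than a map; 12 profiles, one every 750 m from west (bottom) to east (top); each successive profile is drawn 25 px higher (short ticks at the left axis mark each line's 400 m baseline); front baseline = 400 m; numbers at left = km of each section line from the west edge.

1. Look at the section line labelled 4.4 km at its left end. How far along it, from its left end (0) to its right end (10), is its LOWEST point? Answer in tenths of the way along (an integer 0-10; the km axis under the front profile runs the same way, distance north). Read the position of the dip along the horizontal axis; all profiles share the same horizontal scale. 2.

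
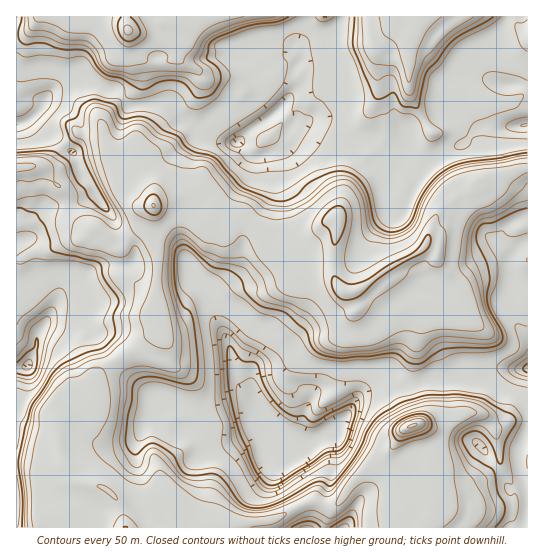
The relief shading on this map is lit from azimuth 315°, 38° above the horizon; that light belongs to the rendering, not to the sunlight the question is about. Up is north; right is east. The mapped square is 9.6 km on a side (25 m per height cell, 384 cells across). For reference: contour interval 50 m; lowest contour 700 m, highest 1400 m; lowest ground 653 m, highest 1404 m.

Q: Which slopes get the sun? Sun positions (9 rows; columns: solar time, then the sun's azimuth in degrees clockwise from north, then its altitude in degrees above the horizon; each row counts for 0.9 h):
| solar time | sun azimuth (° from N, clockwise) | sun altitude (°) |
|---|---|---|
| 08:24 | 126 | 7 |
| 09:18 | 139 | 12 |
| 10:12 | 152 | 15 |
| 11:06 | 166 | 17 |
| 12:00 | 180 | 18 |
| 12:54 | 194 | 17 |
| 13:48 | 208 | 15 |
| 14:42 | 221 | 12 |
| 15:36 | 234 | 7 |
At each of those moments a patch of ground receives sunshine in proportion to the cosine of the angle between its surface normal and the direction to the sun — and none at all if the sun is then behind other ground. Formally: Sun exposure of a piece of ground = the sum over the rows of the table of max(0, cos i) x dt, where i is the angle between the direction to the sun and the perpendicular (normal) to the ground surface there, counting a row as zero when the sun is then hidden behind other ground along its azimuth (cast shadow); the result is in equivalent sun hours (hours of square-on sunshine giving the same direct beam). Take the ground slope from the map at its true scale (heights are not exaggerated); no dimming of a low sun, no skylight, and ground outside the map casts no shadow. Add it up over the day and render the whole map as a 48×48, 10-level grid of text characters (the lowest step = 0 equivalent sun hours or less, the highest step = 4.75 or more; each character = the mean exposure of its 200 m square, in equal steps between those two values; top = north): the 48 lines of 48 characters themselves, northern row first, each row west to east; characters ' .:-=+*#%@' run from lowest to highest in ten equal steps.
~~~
-+++====-: .-----=+*@@@@@@*+##=-=-==--=+++#%%*=:
=%%%**+==++=-====+@@@%*++=====--=-==-=+=*@@#+==-
*##%@@@*=*%#+====*#+==--====---==-==-==+%#+====+
***#%%%*==+==+==*+--------==--=**++===+#*=-====+
++++*++##*++++*+-  .:----------+***+==##=-======
====---*@@@%%@@@#-:------=-----=****=+*+=--==++=
=+++-:..:=*###**##*+=---=++=----++++++=---------
====-.    -++===+##+====*+===---=+++#*=------::-
==::::.     ..:-+*+=-==#+:=++=---+**%#----======
=. :. -:.     .:==--=+*=.-====--=++=**::---===++
  .:-:-=-       ..:-++: :--::--=======- .::..   
    :*+=-::-.     .--:::-::::---------+=:.      
    .=+=-----::       :-::..::::::-:::-:        
     .=+=-----:.          ...   .:::::..        
+++-::=*=------:::.      ..     .:::::.     .:-=
**+=:..*+--:..:---:.             .:::.  .----=+*
+*#*+-:-*=-: .:----:         .....:::..:--====+*
#*++=-. -*-:::-==---:.      .  ::.   .::-===+###
++=--.   ++*##+=------:   .:.::--.   .::-=+%@%#*
+++=--::..=+**=+======------====-    ..--=*##*=-
++=+=-==-:=+==*%*=====-----=+=+=:    .::-=+====+
::-=***+=-=*==+#%#++++=----===+=-:.  .=-===::-=-
-+*#@@@@#**++===+%%%**+=----===-::. .+*===-::---
++++++#*=-:-===--+%%%#*+=------:...=*++*=-.:---=
====---++=-:--=-:-++++*+===-=-.  -+++====-::---=
=====--=**=----::--=+==+=====+:.=*+*+====---=---
===+=---=+=:--:::--=+###%#*+=*#*+=+==--------:--
=+*+----:::----::--=-=#%@%#*+=+==+=-=====--:::--
=+=----:-====--::-=+=-=++*#*+==**==========-..-=
-:::::..:---=-----=**====+*+========+=+*#**+=::=
-.::..    .-===----=*#*===++++==++##*+*%@@@@@*==
--::.    .-==++=----=*%#===*@@@@@@@@######%%%*+*
. :.    .=*#*+=-=----+++====*##**+==*#*+=----=**
  ..  :--=*%@@%*+=---====++++=---::.::    ..::. 
  ..:-----=*##%@#+=---=++=+*+=-==::..       .:. 
:..:-----======+*+=-:--+*++=--=+=:.          .:-
:.:-----==+=----==-::--=**+=+*+=-.             :
.-----======-------:::::=*+=+=:::.     :--+*=..:
------===+=:.::-----:....::-:  .:..:-*#==#@%=-*+
-------===:.  .::---:          .::-#@@%+=+++*+*=
---------:.    .::-:.          ..:-**+==-:.:===:
---=----::. :...  ...          ..-===----:. :=--
=--==--::.  ::.     .          .-====-----. .=--
+====--:::. :-:                -++=-------::-=--
+=-===++=:-----:.  .          :+*=---------:-:--
==----==+=-------::.      .--:=*=-----------:::-
==--------:--------:.    -#%#*%#-------=========
=======--: :---------==+#@@@%@@+=-===-==+==+*#=-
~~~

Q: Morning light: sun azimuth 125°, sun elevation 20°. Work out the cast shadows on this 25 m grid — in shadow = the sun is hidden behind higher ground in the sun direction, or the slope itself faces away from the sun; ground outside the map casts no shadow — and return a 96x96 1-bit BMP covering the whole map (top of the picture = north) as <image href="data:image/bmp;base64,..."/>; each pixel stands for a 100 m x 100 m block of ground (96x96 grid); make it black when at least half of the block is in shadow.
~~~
<image width="96" height="96" href="data:image/bmp;base64,Qk2+BAAAAAAAAD4AAAAoAAAAYAAAAGAAAAABAAEAAAAAAIAEAAATCwAAEwsAAAIAAAAAAAAA////AAAAAADgAAAAAAAAAYAAAADgAAAAAAAAA4AAAADgAAAAAA4AAYAAAADgAAAAAB/AAAAAAADgAAAAAD/wAAAAAADgAAAAAD/8AAAAAADgAAAAAB/+MAAAAADgAAAAAAf/OAAAAADAAAAAAAf//AAAAADAAAAAAAf//gAAAADAAAGAEAf//wAAAADAAAGAAAf//wAAAAHAAAGAAAf//4AAAAHAAAGAAAf//8AAAAHgAAOAAAA//8AAAADgAAOAAAA//+AAAADgAAGAAAAf/+AAAADwAAAAAAAP//IAAADwAAAAAAAH//8AAADwAAAAAAAA///AAADwAAAAAAAAf//wAADwAAAAAAAAP//4AAD4AAAAAAAAD//wAAD4AAAAAAAAB//+QAD8AAAAAAAAB////AD+AAAAAAAAB///8AD+AAAAAAAAA/n/gAD/AAAAAAAAAcAAAAD/gAAAAAAAAAAAAAD/wAAAAAIAAAAAAAD/+AAAAAAAAAAAAAD//gAAAAAAAAAAAAD//8AAAAAAAAAAAAB+/+AAAAAAAAAAAAA+B/AAAAAAAAAAAAAeA/gAAAADgAAAAAAPA/AAAAADgAAAAAAHAEAAAAAAAAAAAAADAAAAAAAAAAAAAAAAAAAAAAAAAAAAAAAAAHAAAAAAAAAAAAAAAHgAAAAAAAAAAAAAAGAAAAAAAAAAAAAAAAAAAAAAAAAAAAAAAAAAAAAAAAAAAAAAAAAAAAAAAAAAAAAAAAAAAAAAAAAAAAAAAAAAAAAAAAAAAAAAAQAAAAAAAAAAAAAAAAAAAAAAAAAAAAAAAAAAAAAAAAAAAAAAAAAAAAAAAACAAAAAAAAAAAAAAABgAAAAAAAAAAAAAABwAAAAAAAAAAAAAAf4AAAAAAAAAAAAAAf4AAAAAAAAAAAAAA/4AAAAABAAAAAAAA/4AAAAADAAAAABgAf4AAAAAAAAAAAYwAf4AAAAAEAAAAA+YAP4AAAAAMGAAAB/IAP8AAAAAIGAAAA/wAH8AAAAAYAAAAA/4AH+AAAAAwAAAAAf8AD/AAAAAwAAAAAP+AD/gAAAAwAAAAAH+AB/4AAABgAAAAAD8AA//wAABgAAAAAAAAAf//zwDAAAIAAAAAAP///8DAAAIAAAAAAB///8DAAAAAAAAAAAH/7AAAAAAAAAAAAAACAAAAAAAAAAAAAAAADARAgAAAAAAAAAAABwRBwAAAAAAAAAAAAYzB4AAAAAAAAAAAAN/A4AAAAAAAAAAAAGPgAAAAAAAAAAAAACPgAAAAAAAAAAAAAAfgAAAAAAAAAAAAAAOAAAAAAAAAAAAAAAAAAAAAAAAAGAAAAAAAAAAAAAAAGAAAAAAAAAAAAAAAEAAAAAAAAAAAAAAAAAAAAAAAAAAAAAAIAAAAAAAwAAAAAAAIAAAAAAAwAAAAAAAAAAAAAAAAAAAAAAAQAAAAAAAAAAAAAAA4AAAAAAAAAAAAAAB4AAAAAAAAAAAAAAB4AAAADAABAAAAAAB4AAAADgADAAAAAAB4AAAADgACAAAAAAB4AAAAA="/>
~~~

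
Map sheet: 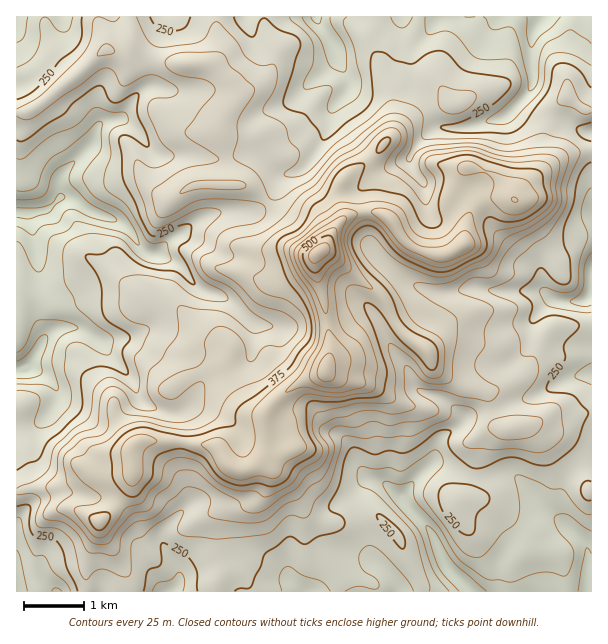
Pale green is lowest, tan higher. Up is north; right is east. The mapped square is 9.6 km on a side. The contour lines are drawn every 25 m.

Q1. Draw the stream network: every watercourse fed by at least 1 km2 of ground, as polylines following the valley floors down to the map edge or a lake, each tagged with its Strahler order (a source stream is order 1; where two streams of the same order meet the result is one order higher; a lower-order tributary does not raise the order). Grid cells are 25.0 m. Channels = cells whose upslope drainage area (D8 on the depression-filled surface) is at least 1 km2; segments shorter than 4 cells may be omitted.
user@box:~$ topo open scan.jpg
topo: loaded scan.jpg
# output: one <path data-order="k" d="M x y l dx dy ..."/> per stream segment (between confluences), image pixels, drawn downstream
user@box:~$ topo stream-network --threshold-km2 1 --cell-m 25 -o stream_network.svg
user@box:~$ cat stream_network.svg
<path data-order="1" d="M480 591l-9 0"/><path data-order="1" d="M291 579l12 12"/><path data-order="1" d="M390 575l3 3 3 6 2 7"/><path data-order="1" d="M18 522l-1 2 0 67"/><path data-order="1" d="M188 506l-26 25 0 12 5 6 0 2 7 9 3 6 0 3 2 1 0 12-9 9-6 0"/><path data-order="2" d="M407 504l24 27 4 9 0 3 5 8 0 3 7 13 24 24"/><path data-order="1" d="M534 495l5 5 0 1 18 18 1 0 14 12 1 0 12 12 2 3 0 6 1 2 0 16-1 2 0 19"/><path data-order="1" d="M368 480l7 0"/><path data-order="2" d="M375 480l3 0 6 3 14 12 3 0 1 5 5 4"/><path data-order="1" d="M338 435l1 0 14 14 3 12 3 3 0 1 13 14 3 1"/><path data-order="1" d="M50 411l4-6 2-6 1-1 0-8-1-3-15-15-3-1-5 0-1-2-3 2-6 0"/><path data-order="1" d="M186 408l-3 3-3 0-1 2-12 0-2-2-12-3-10-6-5-4-1-8-8-13-6-6 0-2-16-16-2-5-7-9"/><path data-order="1" d="M575 377l4 0 2-2 10 0 0-1"/><path data-order="2" d="M23 371l-6 0"/><path data-order="1" d="M530 342l0-16 1-3 3-3 0-2 18-18 5 0"/><path data-order="2" d="M98 339l-8-6-9-4-6 0-1-2-14 0-1 2-3 0-14 12-4 10-6 8-2 6-1 0-6 6"/><path data-order="1" d="M140 333l-6 2-2 1-12 0-1 2-8 0-1 1-12 0"/><path data-order="1" d="M269 326l-11 0-6-3-22-23-9-4-3 0-2-2-12-3-3-3-1 0-26-27-6-1-9-5-7 0-2-1"/><path data-order="1" d="M375 317l3 3 2 6 6 12 3 3 1 4 18 24 2 6 3 5 0 3 9 9 6 1 1 2 9 1 6 5 2 0 18 18 0 3-8 7-10 5-8 7-1 3 0 11-3 6-27 27 0 1-3 3 0 5 3 4 0 3"/><path data-order="2" d="M557 300l6 0 1 2 15 0 9-5 3-4 0-24"/><path data-order="2" d="M551 297l6 3"/><path data-order="1" d="M540 275l0 10 11 12"/><path data-order="1" d="M390 269l12 10 12 6 3 0 9 5 12 1 2 2 15 0 1-2 5 0 6-3 16 0 2 2 55 0 3 1 6 6 2 0"/><path data-order="1" d="M38 255l0-3-2-1 0-6-1-2 0-6-2-1 0-21-1-2"/><path data-order="2" d="M150 254l-1-2-3 0-8-7-4-9-14-14-6-3-12-3-4-3-3 0-9-4-5-5-10-6-12 0"/><path data-order="3" d="M32 213l-14 0-1-1"/><path data-order="1" d="M216 213l-7 2-12 6-9 9-15 7-17 17-6 0"/><path data-order="1" d="M428 210l0-3-2-1 0-17-1-1-2-6-9-9-4-9 0-8 3-3 3-6 19-19 30 0 2-2 6 0 6-3 4 0 6-3 11-1 6-3 22-23 5-9 0-16-2-2 0-27 2-1 0-5 1-3 3-3 6-10"/><path data-order="3" d="M59 198l-12 12-5 0-1 2-8 0-1 1"/><path data-order="1" d="M285 174l5 0 1-1 3 0 6-3 12-12 0-2 6-7 2-5 3-3 4-9 0-4 2-2 0-10 1-2 0-3 3-3 0-1 11-11 0-1 4-6 2-8-2-1 0-3-3-3-6-11-1-9-2-1"/><path data-order="1" d="M149 147l-3-3-3-6-18-18-12 0"/><path data-order="2" d="M113 120l-6 0-3 2-8 7-1 3 0 5-6 10-29 29 0 21-1 1"/><path data-order="1" d="M162 89l-1-2-14 0-3 2-15 15-4 9-6 6-5 0-1 1"/><path data-order="1" d="M315 78l5-4 1 0 15-15 0-6"/><path data-order="2" d="M336 53l0-3-4-9-12-15-3-6 0-3"/><path data-order="1" d="M441 18l3-1 24 0"/><path data-order="1" d="M503 17l40 0"/>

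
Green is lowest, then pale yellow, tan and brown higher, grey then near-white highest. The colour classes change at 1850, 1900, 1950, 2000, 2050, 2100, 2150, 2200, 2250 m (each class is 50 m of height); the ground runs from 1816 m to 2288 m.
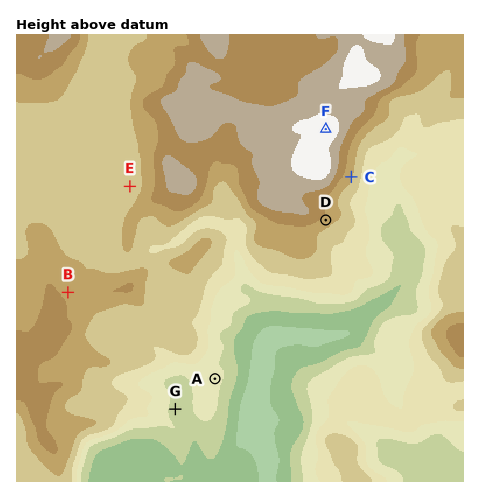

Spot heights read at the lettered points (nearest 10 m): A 1960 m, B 2130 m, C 2110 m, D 2130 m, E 2080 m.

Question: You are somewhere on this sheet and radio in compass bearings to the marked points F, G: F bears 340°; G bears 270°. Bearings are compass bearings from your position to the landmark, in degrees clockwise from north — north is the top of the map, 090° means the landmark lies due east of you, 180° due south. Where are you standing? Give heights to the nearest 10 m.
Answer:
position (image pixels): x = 428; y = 409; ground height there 2030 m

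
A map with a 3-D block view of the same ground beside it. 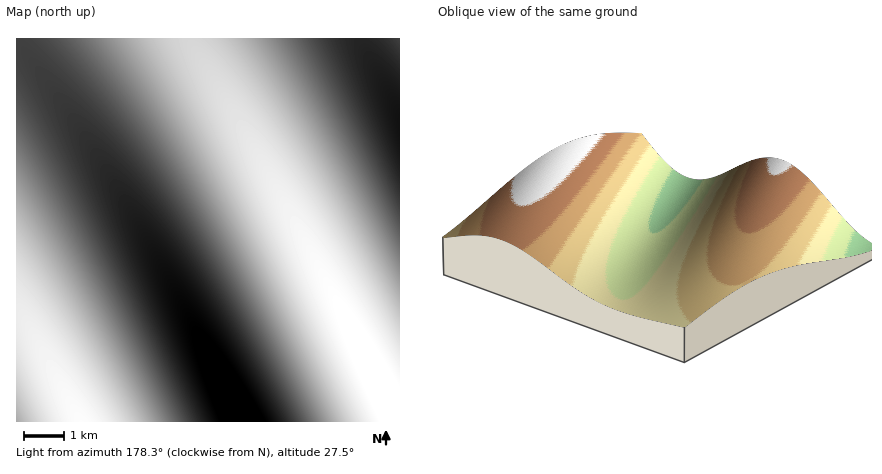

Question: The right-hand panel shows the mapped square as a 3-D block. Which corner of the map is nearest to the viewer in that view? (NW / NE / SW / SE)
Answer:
NW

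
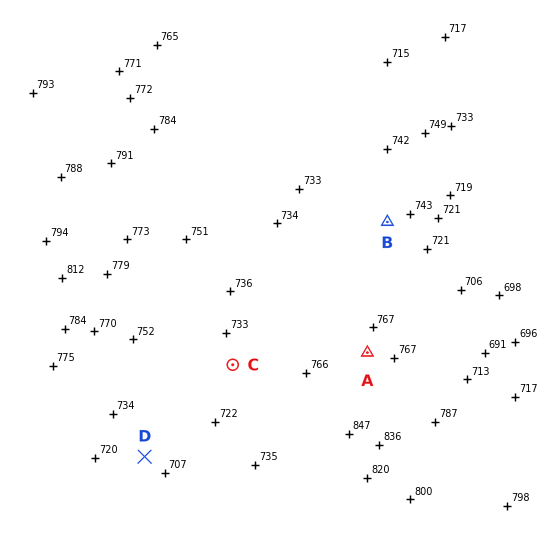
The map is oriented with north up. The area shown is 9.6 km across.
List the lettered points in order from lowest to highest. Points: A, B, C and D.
D C B A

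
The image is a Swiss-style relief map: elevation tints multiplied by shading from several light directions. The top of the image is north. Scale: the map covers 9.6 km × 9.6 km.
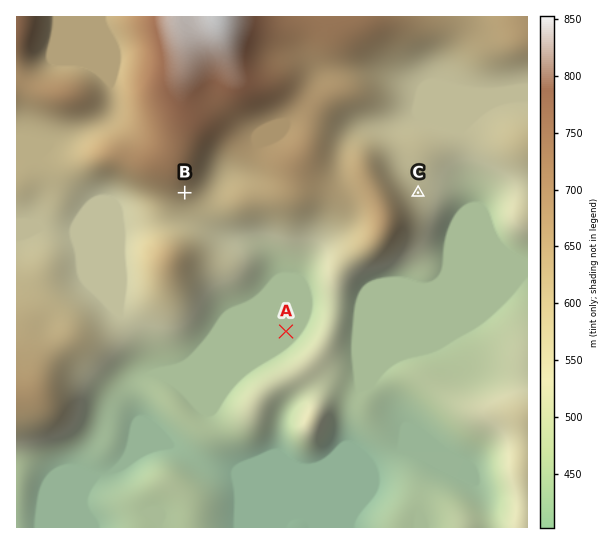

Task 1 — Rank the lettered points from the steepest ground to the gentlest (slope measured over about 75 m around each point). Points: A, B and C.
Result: B C A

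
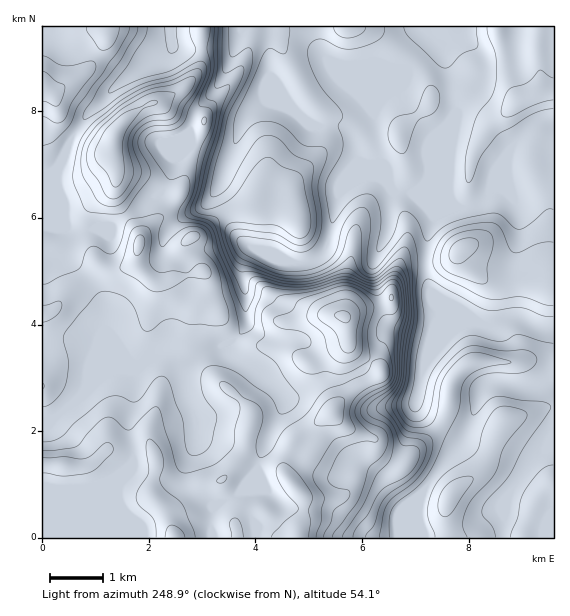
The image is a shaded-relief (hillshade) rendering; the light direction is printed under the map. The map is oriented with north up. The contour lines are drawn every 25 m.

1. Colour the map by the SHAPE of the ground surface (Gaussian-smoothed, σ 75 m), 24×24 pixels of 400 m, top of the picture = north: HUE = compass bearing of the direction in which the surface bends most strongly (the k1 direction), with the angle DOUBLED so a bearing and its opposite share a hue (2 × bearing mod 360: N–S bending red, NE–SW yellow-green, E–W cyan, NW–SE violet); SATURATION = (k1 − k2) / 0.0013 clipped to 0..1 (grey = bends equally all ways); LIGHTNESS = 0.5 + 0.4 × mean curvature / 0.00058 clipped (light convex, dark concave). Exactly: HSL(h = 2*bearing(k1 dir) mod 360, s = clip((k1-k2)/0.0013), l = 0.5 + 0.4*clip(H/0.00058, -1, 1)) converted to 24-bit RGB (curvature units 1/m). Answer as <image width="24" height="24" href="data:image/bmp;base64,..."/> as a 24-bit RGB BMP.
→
<image width="24" height="24" href="data:image/bmp;base64,Qk32BgAAAAAAADYAAAAoAAAAGAAAABgAAAABABgAAAAAAMAGAAATCwAAEwsAAAAAAAAAAAAAf4B/f4B/f4B/gH9/emR6UaplwLCDak6KZH+hnXF7bIqHdqGdx5J6lklddHtHfa1QPEpydmyAqYpVbaZZbH+QYlmGn416dHl/gH9/f4B/f4B/fHSCjmabgruVk29yeVhhSYpKn2WOjG6miUlCvMR2hlWouomSqKReJ1RERHl8wX6jtZ16TWtWY3p7mG6NkHluf3ZdeoReb4Rmb4KBaZaNpKVnXFibpHu+vIO3Un9qeUR6ltGbgbVpYk54wIKEkVKgzG2nHolOL5WE05m1t3q1T4d8VoWEsIqnjo/ZloTOrnywbYyGXV+AsMKMSHZ7XHlkrHCBrm6gTHGguKxqp15fX39ufIVdtF9kRKHF5rvVFmtwXYhVtnR/o3OPWX1+Y5BcbGdEflNVooOEgYajb1ylrLeBbFd7Y29zfHdhvqRyNWh0wIeVmnF7nltpWJqAndLOQ8jbvYbbxzvPRnh3nGhyrol2Y31xaH54X4BdYYR1iZd5nHRwXWWasZN+dGOFcW19XnJ4v7SPUYCjSYp1w2S1zZunUt+BMKVJv7dFJRY0209fU6R6SWuRw6Szoou8W2qUbKN2XIF0X4dflYFtWnF2t5x7cF5/iGSGbqB3cb2JmVuGaFt0RXhWyLeL8ViIi24UPIICDB8vwXhkwcl7L2tzhK5jlU5QrWCpp4aaaG+GdYB7gYRyan16n5x0dmiHZ36ikr6niFhpfGFsiFxxgJ1ecIA6f5ww867s1fbfABI2QpWz8JqhWW01eH0uc5c/UIBJjXxwiHKIeXyAgH5/g4B1fYNshYJtV5JSfmxUnGiHf2+MbZOpnnmzsF+qs9CVIsqR+8qZBg0xM3lnr8hsxrTsfn3ltJXSd2m4dI1ccYBvd3x+f3eAjXx8d4R8hnt4lG9yYJRUOYecsVNlgpRYa0ZFgZBa0uORNk9g98aCDidTYXSASIpDin47c2xHipVXfmRKrYy3aIOMcX99d3R7iH11iH1vdYOIe3yOpcmfDxNyrMOcj2+zeXLMr7nX3MnDYDO0+fe9BSSKXVqBgHBvhmNOf4VIbVhDmIFblmqVq3yhhmmHeHVsg29njaR/Z4t7hZJnkNV/DgpPvvThk8H4gorwy6zk3enuZA3//ubNFgVAcDxXfE9Dd7GCh5G0bniwkKCuZHxpjWZ3nnWnjme4esKCWoGmlmuqqtO8e9SvAJ7xlbMMLCEHHioJbnYf+cIACiAp/9/BegObjze6lb+mbqyJZoKMf3iThYyOeICNY3uGg6p5SjR27Nm3KUp3w2ZsjOJHY6o9KAsMVS8YiUkuQcEdFEQ89c+KFkBRzuQk0S3JNkm63cHTlYy0XJKYZGuOkIiHgXlwhmpjhH9OMG9d0eGQkjOwIPGe9db1nwB1hzmTZpCzib3Hydu+CjJo3syhgVKqL453v4RgKnxpdrNax4GpsnCzW1R6lY15fnyAi1mHtFV9hc5JIGkvq1pY+esqBC8KzEPJr47GfYGneqOOvsqQHihlerVdum2NUIaUlGBcdn9wbYJHYn07lmdPcWJvkJducmyBi1eVkGt54dS+S4CjQJSW6MKyImayI0tYpoV5l3yAjaGGvptuNjxdWoRYlnJbhmp0dohwfX6AnWuLZZl4gHV5enKFf5N9WYhzTjKav6ybrtKScZW7UkOUp4dY3ohkETpQfJdvpp2GcpuJwn2ic1OlYH1/gH12inhocZV8e3uAb2OUqJJuZnx/epCLeol6n51iEVlq0qO37diYQUcnTj0nZoNW7biOFVBqS4GIqq2Qe5N9c117tHeObF6LbW2Rq5aBaIiDd39+YW6DuYmCW31iYYlqint/solrHZJzGpSA+9Di7VXWU4CyIsyH9OatKD2OLXdyj6Btj1RZfVRUjJhkdoeQY2WBjqB/om6QZotxYHR/onuOwnKaYI5HX3E/hLqqq2lxDlYxGIE78qvx6dX253ilAocz7F6cJ3BpZ3tagWJwfqqFdoqWhGt8eHiAbINtjm+MqoeYZ2yIWoF2pnafzpnSjXbBfoupzonBvXOgFV8yEmUPgJQu85fU/a7VBV2w3XCyOlptgpdoeKV6e2F4gHt9f4B/fX9+ao59cZyIj2+WdG2PXZ5dg21joY91im1feXNbx2FqqqZqQHRkQXVANl0p/817Ei9e2HVxSjuNf658fWVjeVZZhIhUbYBido19epeJemVyb4R2hlyBoqtrZFyAlqBwgG5yi3OLn32eyaSkWIKwVmyLX0mE8vS+KDx9XJRSemCdnZKFfF6ZimCym6m8dKevZ5iIemlzgXZ8coB5ck2JqcSIVF6Eo5h1"/>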